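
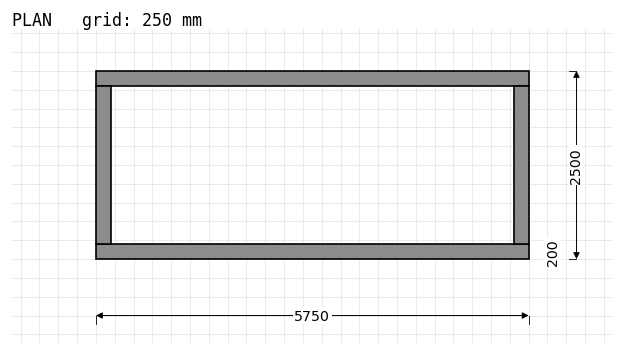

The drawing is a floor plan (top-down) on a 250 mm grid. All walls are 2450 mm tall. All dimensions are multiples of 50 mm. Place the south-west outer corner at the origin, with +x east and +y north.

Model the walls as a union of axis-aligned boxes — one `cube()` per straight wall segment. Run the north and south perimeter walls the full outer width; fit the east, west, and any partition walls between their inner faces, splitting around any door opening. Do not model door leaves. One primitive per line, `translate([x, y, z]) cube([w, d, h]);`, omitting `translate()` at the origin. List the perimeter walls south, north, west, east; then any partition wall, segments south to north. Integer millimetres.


cube([5750, 200, 2450]);
translate([0, 2300, 0]) cube([5750, 200, 2450]);
translate([0, 200, 0]) cube([200, 2100, 2450]);
translate([5550, 200, 0]) cube([200, 2100, 2450]);


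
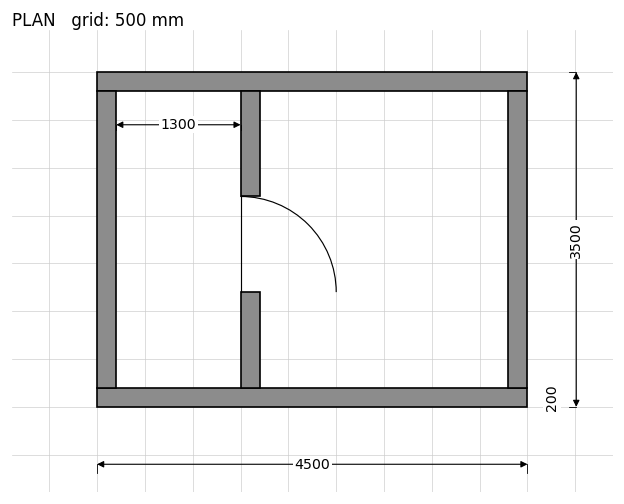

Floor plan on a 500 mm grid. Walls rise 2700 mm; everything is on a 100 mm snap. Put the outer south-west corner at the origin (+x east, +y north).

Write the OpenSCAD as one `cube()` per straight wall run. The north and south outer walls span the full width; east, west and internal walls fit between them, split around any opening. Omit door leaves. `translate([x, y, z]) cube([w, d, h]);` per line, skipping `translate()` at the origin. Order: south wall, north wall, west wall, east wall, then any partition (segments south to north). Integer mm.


cube([4500, 200, 2700]);
translate([0, 3300, 0]) cube([4500, 200, 2700]);
translate([0, 200, 0]) cube([200, 3100, 2700]);
translate([4300, 200, 0]) cube([200, 3100, 2700]);
translate([1500, 200, 0]) cube([200, 1000, 2700]);
translate([1500, 2200, 0]) cube([200, 1100, 2700]);


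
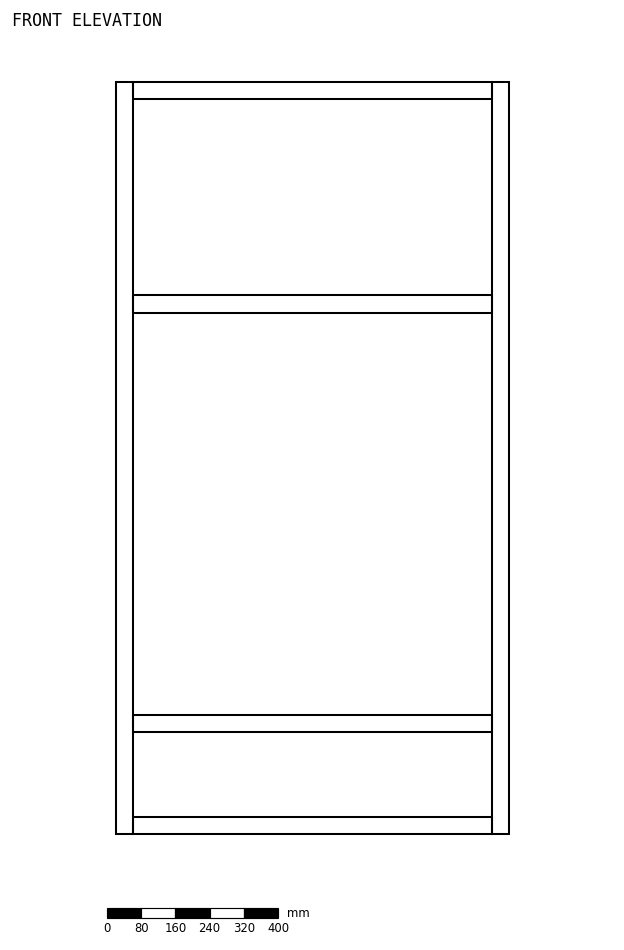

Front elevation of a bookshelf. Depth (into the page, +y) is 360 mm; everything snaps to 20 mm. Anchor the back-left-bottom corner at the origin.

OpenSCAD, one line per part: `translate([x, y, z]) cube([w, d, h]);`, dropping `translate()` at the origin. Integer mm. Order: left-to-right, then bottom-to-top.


cube([40, 360, 1760]);
translate([40, 0, 0]) cube([840, 360, 40]);
translate([40, 0, 240]) cube([840, 360, 40]);
translate([40, 0, 1220]) cube([840, 360, 40]);
translate([40, 0, 1720]) cube([840, 360, 40]);
translate([880, 0, 0]) cube([40, 360, 1760]);


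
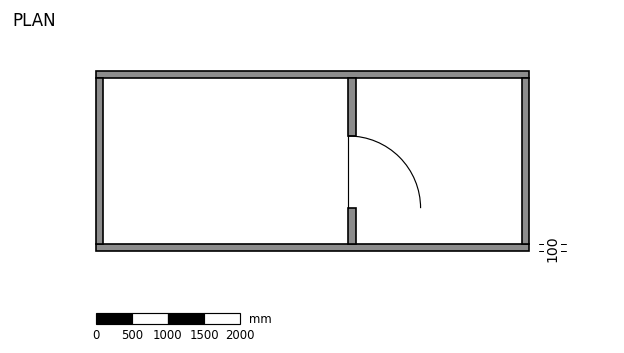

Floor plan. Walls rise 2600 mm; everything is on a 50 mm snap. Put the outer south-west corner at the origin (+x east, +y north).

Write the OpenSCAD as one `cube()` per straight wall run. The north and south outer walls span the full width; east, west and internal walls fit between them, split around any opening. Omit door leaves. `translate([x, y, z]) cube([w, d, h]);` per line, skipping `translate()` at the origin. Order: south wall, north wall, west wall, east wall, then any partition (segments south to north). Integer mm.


cube([6000, 100, 2600]);
translate([0, 2400, 0]) cube([6000, 100, 2600]);
translate([0, 100, 0]) cube([100, 2300, 2600]);
translate([5900, 100, 0]) cube([100, 2300, 2600]);
translate([3500, 100, 0]) cube([100, 500, 2600]);
translate([3500, 1600, 0]) cube([100, 800, 2600]);


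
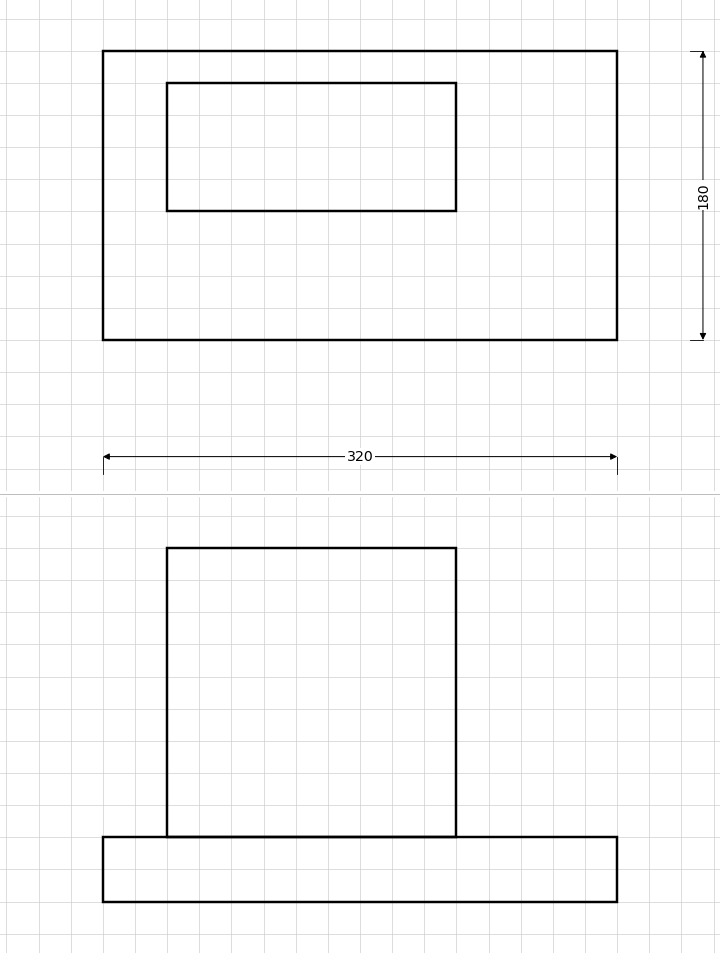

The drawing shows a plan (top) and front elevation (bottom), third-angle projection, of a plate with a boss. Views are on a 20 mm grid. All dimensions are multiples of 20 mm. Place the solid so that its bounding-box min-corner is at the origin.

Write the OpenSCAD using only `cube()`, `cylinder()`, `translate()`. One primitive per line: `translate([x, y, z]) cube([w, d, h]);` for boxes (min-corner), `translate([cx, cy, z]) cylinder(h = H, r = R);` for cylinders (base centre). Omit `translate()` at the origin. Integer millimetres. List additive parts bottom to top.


cube([320, 180, 40]);
translate([40, 80, 40]) cube([180, 80, 180]);


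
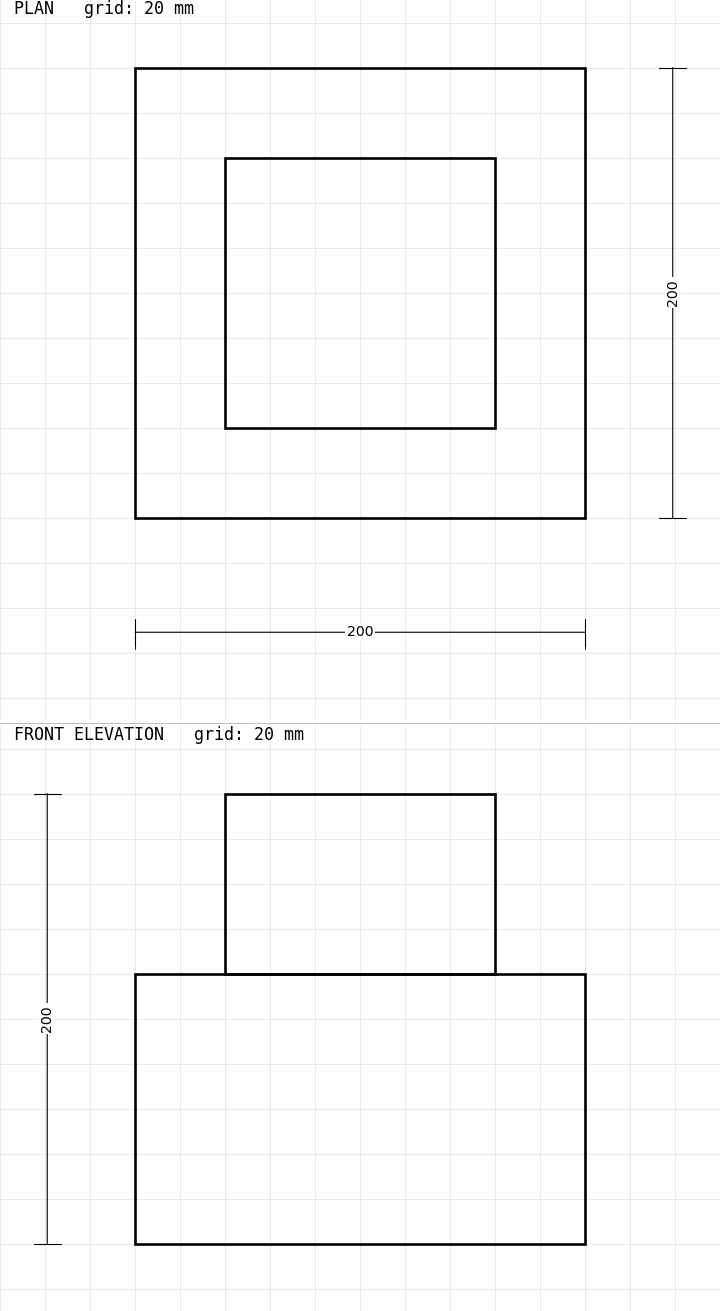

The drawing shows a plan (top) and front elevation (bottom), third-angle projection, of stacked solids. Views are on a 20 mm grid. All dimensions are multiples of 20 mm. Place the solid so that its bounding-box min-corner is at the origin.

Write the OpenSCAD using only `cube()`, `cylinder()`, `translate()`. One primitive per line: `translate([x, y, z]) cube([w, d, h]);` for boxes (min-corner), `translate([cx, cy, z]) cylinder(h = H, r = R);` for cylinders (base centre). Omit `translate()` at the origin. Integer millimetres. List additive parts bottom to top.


cube([200, 200, 120]);
translate([40, 40, 120]) cube([120, 120, 80]);


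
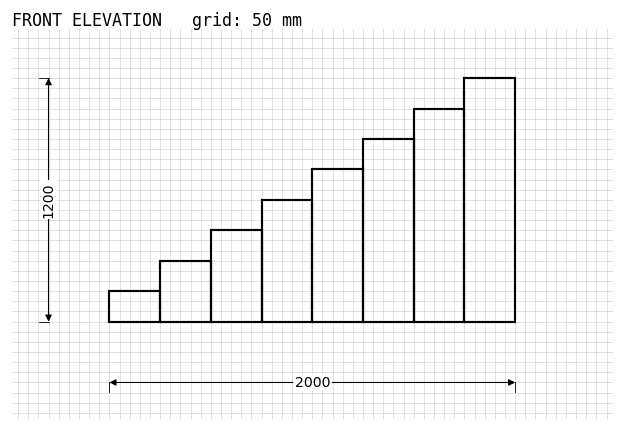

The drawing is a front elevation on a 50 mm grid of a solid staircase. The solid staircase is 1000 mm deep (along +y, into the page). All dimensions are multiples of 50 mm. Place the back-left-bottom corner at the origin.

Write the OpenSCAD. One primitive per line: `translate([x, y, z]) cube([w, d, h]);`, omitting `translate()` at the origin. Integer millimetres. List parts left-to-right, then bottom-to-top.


cube([250, 1000, 150]);
translate([250, 0, 0]) cube([250, 1000, 300]);
translate([500, 0, 0]) cube([250, 1000, 450]);
translate([750, 0, 0]) cube([250, 1000, 600]);
translate([1000, 0, 0]) cube([250, 1000, 750]);
translate([1250, 0, 0]) cube([250, 1000, 900]);
translate([1500, 0, 0]) cube([250, 1000, 1050]);
translate([1750, 0, 0]) cube([250, 1000, 1200]);


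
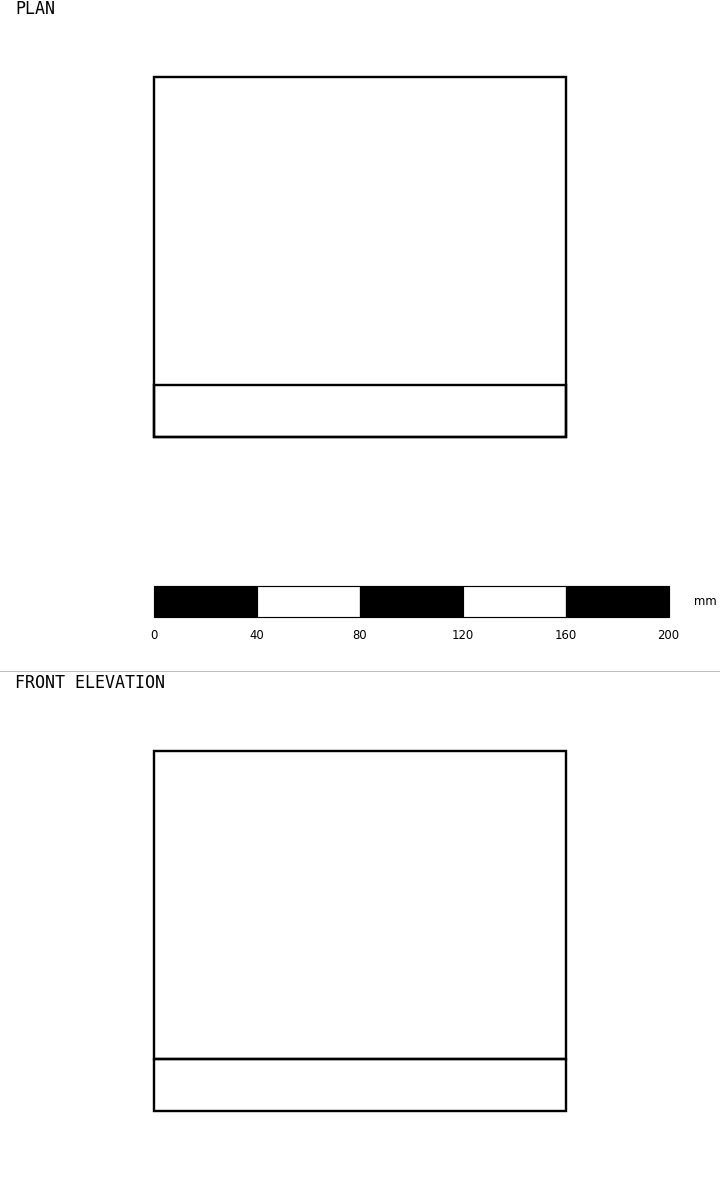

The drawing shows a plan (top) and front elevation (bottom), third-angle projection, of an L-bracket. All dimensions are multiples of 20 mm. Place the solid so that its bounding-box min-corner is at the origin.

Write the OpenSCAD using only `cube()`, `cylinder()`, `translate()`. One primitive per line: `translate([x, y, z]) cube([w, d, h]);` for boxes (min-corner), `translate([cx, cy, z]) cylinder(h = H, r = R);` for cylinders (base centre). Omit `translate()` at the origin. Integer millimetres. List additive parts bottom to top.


cube([160, 140, 20]);
translate([0, 0, 20]) cube([160, 20, 120]);


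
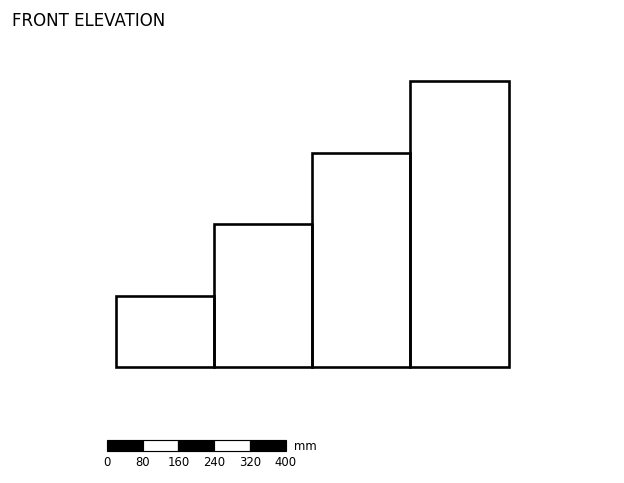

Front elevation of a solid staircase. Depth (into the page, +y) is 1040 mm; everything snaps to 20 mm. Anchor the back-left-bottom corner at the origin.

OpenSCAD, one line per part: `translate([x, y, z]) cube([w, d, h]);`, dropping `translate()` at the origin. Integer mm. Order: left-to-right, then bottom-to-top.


cube([220, 1040, 160]);
translate([220, 0, 0]) cube([220, 1040, 320]);
translate([440, 0, 0]) cube([220, 1040, 480]);
translate([660, 0, 0]) cube([220, 1040, 640]);


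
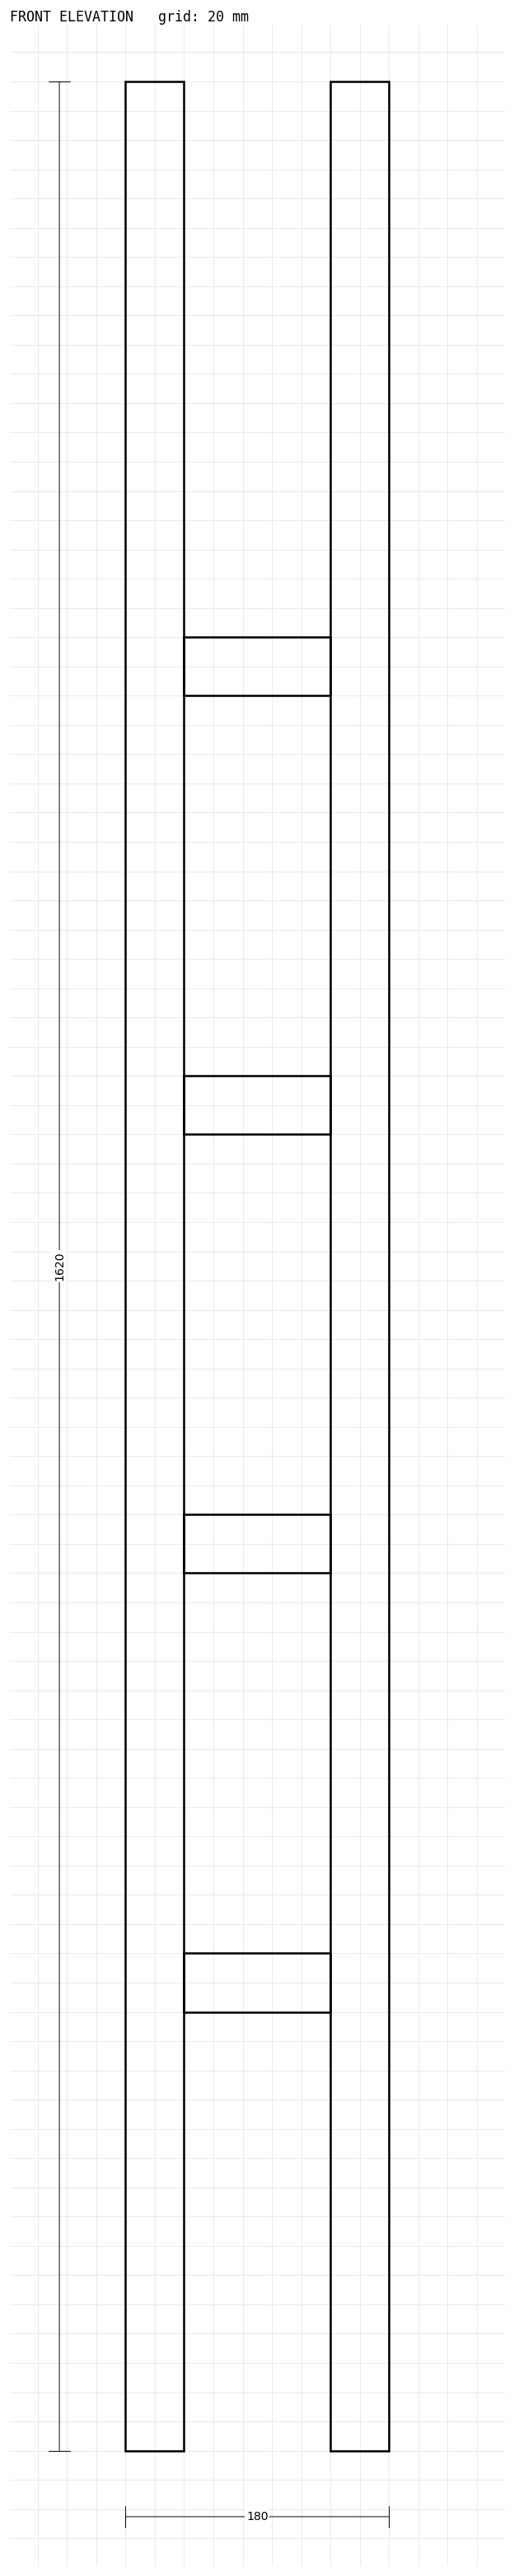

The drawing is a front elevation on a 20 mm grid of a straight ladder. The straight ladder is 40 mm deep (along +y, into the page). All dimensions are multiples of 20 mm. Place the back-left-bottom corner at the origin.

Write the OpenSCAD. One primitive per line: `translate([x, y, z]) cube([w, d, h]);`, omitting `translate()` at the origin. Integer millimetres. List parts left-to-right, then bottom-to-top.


cube([40, 40, 1620]);
translate([40, 0, 300]) cube([100, 40, 40]);
translate([40, 0, 600]) cube([100, 40, 40]);
translate([40, 0, 900]) cube([100, 40, 40]);
translate([40, 0, 1200]) cube([100, 40, 40]);
translate([140, 0, 0]) cube([40, 40, 1620]);


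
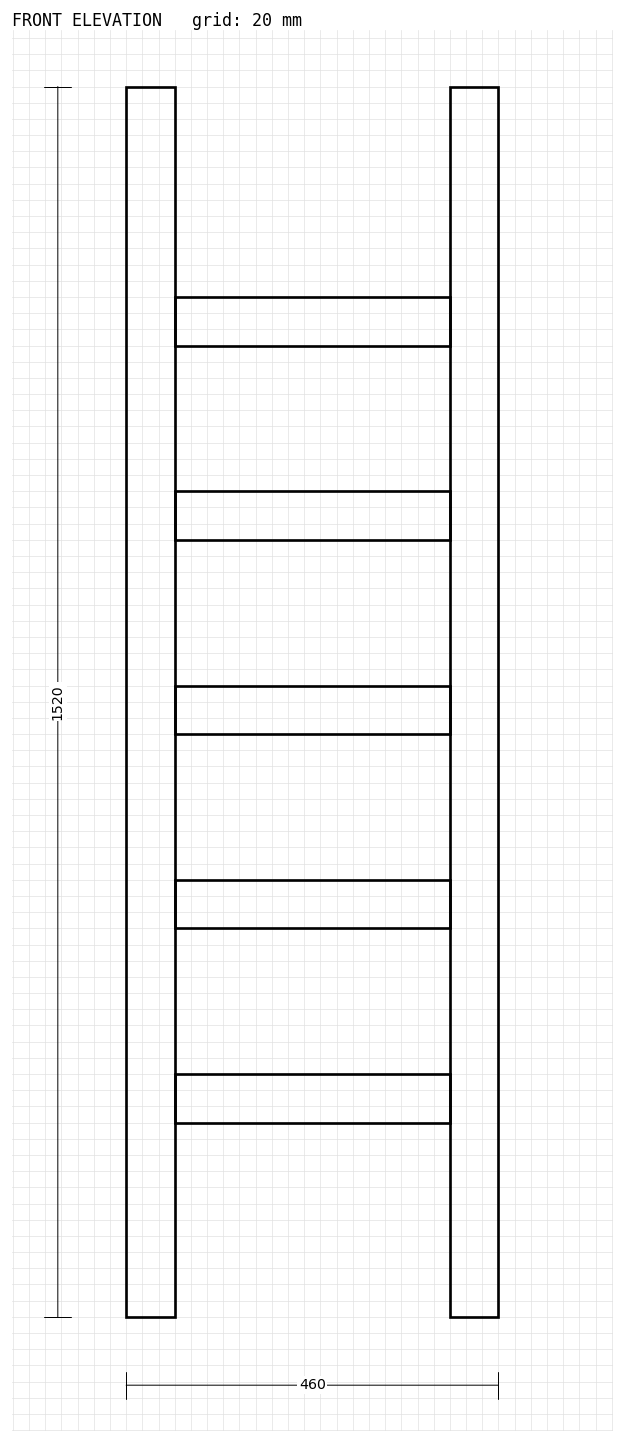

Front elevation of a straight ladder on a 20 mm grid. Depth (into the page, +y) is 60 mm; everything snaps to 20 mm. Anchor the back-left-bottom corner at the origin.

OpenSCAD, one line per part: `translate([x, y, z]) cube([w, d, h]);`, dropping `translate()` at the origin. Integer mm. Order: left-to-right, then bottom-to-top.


cube([60, 60, 1520]);
translate([60, 0, 240]) cube([340, 60, 60]);
translate([60, 0, 480]) cube([340, 60, 60]);
translate([60, 0, 720]) cube([340, 60, 60]);
translate([60, 0, 960]) cube([340, 60, 60]);
translate([60, 0, 1200]) cube([340, 60, 60]);
translate([400, 0, 0]) cube([60, 60, 1520]);


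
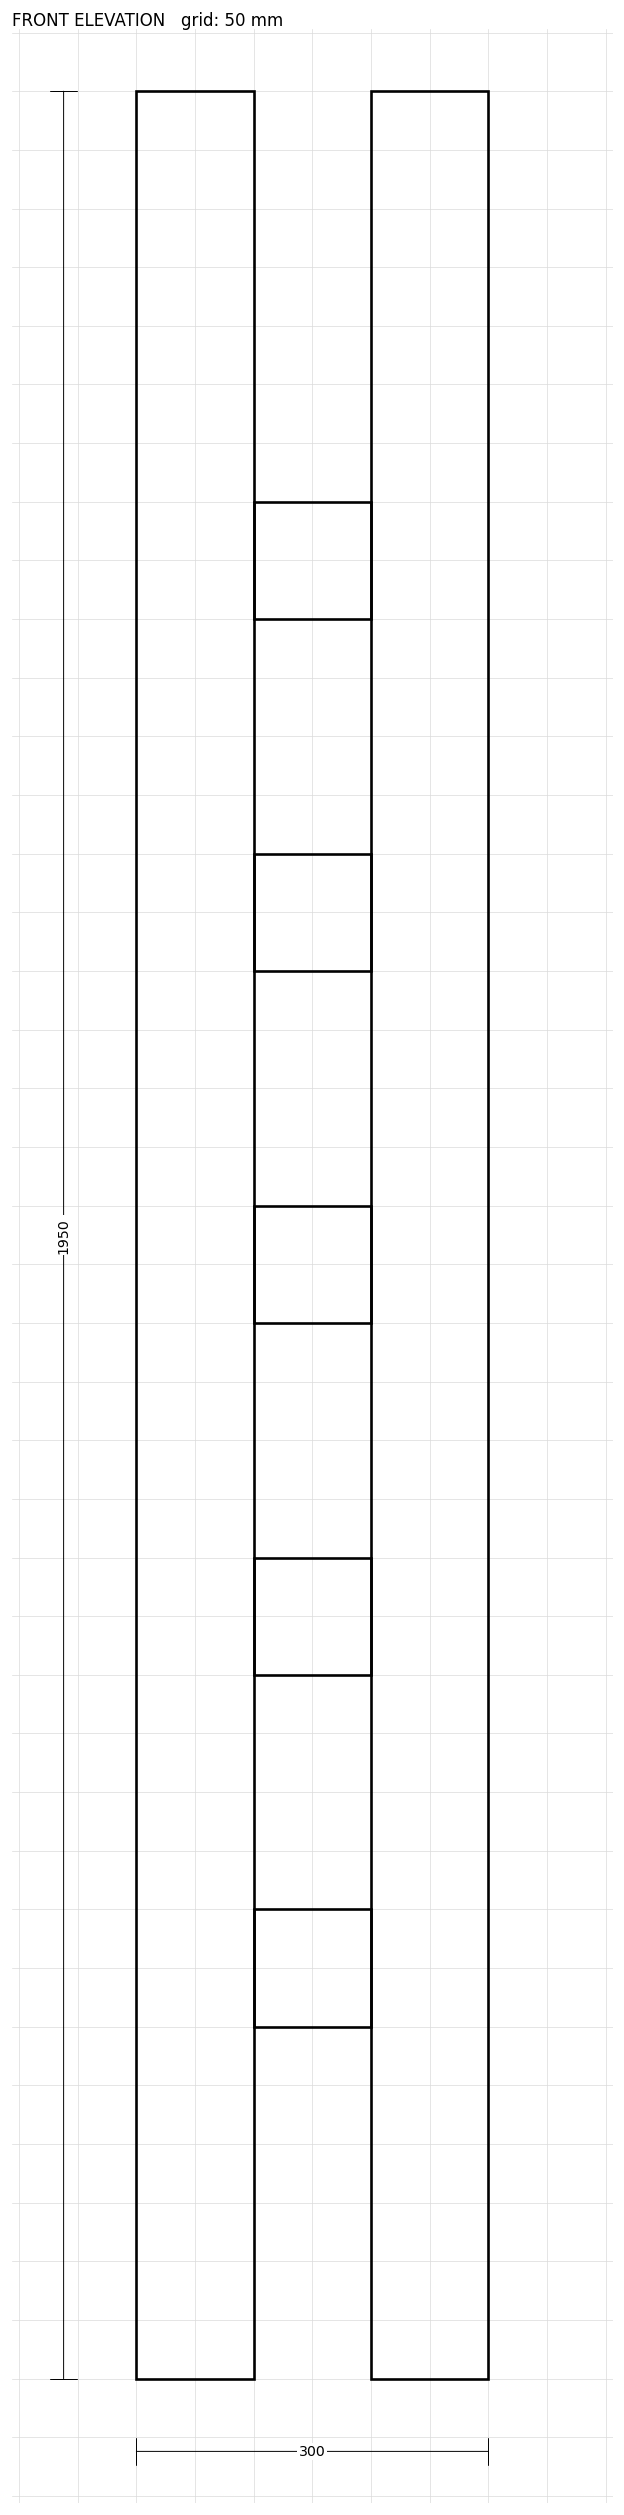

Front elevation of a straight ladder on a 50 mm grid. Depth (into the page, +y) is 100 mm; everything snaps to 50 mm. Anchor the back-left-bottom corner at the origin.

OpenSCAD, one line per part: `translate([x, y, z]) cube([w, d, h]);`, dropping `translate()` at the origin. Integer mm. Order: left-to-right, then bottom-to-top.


cube([100, 100, 1950]);
translate([100, 0, 300]) cube([100, 100, 100]);
translate([100, 0, 600]) cube([100, 100, 100]);
translate([100, 0, 900]) cube([100, 100, 100]);
translate([100, 0, 1200]) cube([100, 100, 100]);
translate([100, 0, 1500]) cube([100, 100, 100]);
translate([200, 0, 0]) cube([100, 100, 1950]);


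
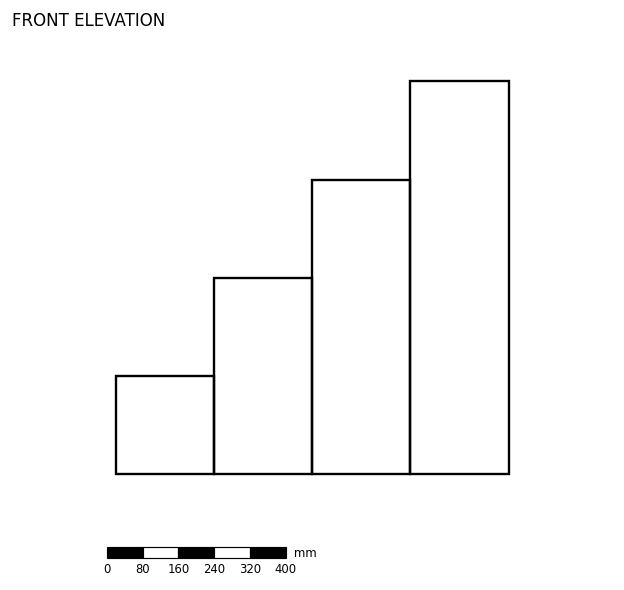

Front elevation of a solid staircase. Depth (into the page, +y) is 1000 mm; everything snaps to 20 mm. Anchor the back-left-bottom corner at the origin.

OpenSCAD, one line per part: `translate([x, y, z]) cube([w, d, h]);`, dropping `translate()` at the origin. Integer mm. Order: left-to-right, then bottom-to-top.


cube([220, 1000, 220]);
translate([220, 0, 0]) cube([220, 1000, 440]);
translate([440, 0, 0]) cube([220, 1000, 660]);
translate([660, 0, 0]) cube([220, 1000, 880]);


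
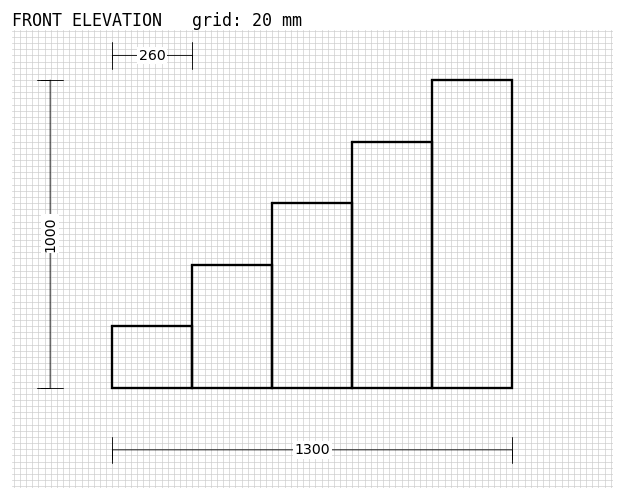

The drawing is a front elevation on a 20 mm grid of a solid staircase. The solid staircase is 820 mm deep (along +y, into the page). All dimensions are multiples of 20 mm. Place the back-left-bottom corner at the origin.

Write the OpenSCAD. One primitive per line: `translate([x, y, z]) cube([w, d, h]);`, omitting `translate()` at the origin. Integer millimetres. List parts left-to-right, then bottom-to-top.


cube([260, 820, 200]);
translate([260, 0, 0]) cube([260, 820, 400]);
translate([520, 0, 0]) cube([260, 820, 600]);
translate([780, 0, 0]) cube([260, 820, 800]);
translate([1040, 0, 0]) cube([260, 820, 1000]);


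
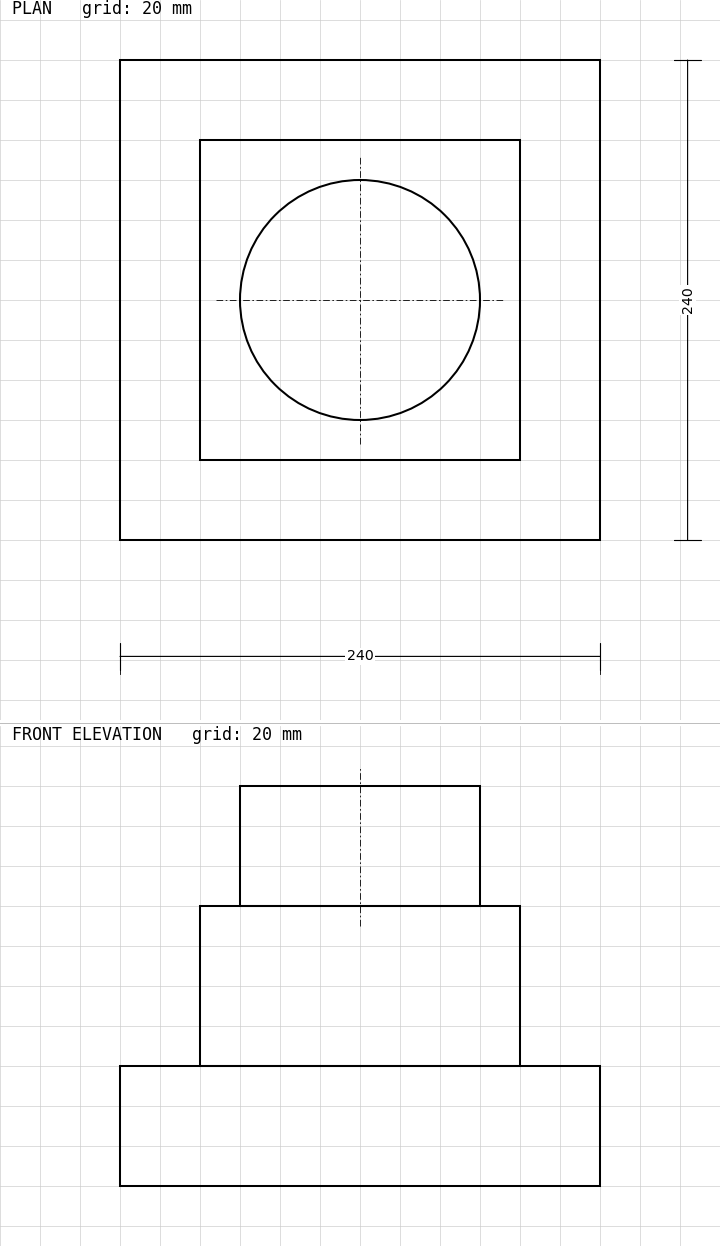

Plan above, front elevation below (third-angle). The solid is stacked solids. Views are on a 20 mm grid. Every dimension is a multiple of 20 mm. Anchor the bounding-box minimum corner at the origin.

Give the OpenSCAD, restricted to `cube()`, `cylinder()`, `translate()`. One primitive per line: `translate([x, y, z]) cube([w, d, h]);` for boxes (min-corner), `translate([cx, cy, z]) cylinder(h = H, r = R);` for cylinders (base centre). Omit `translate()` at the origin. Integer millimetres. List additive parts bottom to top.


cube([240, 240, 60]);
translate([40, 40, 60]) cube([160, 160, 80]);
translate([120, 120, 140]) cylinder(h = 60, r = 60);


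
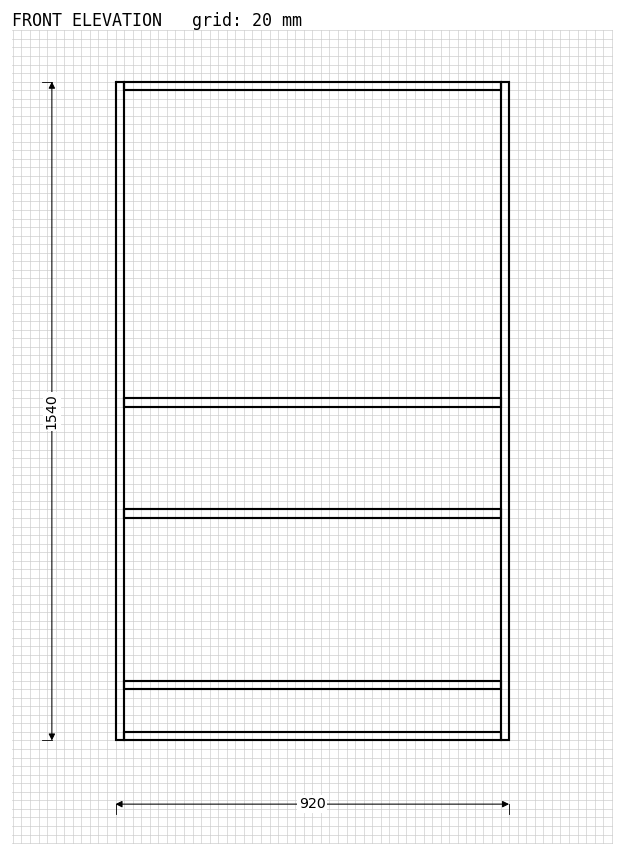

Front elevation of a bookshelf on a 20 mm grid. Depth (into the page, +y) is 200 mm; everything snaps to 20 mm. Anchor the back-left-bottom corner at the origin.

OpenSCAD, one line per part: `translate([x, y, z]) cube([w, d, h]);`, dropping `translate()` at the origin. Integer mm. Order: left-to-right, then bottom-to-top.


cube([20, 200, 1540]);
translate([20, 0, 0]) cube([880, 200, 20]);
translate([20, 0, 120]) cube([880, 200, 20]);
translate([20, 0, 520]) cube([880, 200, 20]);
translate([20, 0, 780]) cube([880, 200, 20]);
translate([20, 0, 1520]) cube([880, 200, 20]);
translate([900, 0, 0]) cube([20, 200, 1540]);


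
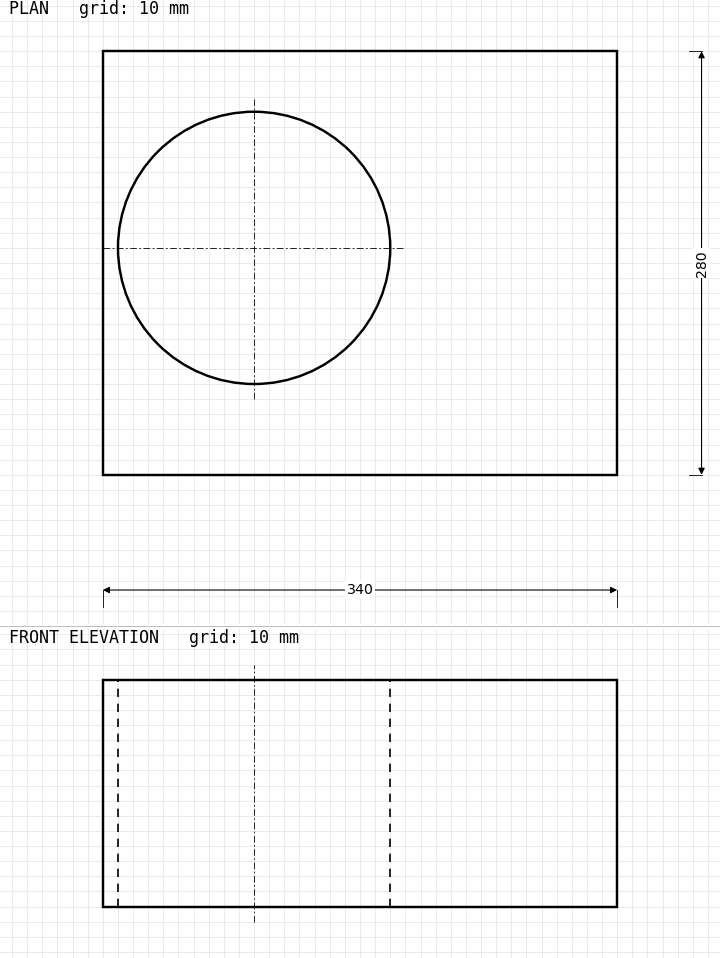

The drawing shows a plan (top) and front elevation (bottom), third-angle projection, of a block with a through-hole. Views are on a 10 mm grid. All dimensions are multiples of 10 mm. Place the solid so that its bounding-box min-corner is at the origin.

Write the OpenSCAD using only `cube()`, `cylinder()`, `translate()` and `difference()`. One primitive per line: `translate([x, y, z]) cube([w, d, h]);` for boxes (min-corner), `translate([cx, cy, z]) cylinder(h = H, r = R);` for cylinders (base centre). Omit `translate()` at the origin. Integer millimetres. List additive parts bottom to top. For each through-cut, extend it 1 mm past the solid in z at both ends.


difference() {
  cube([340, 280, 150]);
  translate([100, 150, -1]) cylinder(h = 152, r = 90);
}


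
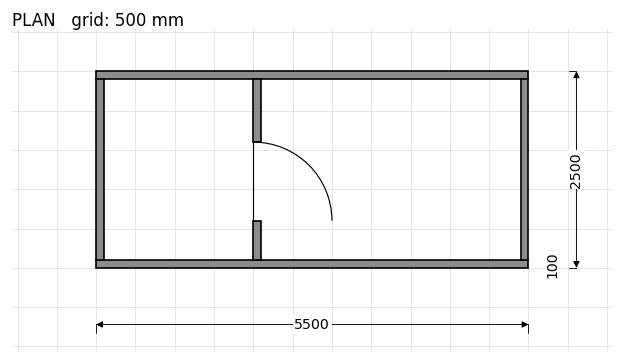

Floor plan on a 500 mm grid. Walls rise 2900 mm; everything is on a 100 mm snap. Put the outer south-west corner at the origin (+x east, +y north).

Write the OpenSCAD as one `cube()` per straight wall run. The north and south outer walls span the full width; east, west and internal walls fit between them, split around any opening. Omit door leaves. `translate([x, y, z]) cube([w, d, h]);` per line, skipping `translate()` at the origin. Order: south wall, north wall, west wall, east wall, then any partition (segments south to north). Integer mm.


cube([5500, 100, 2900]);
translate([0, 2400, 0]) cube([5500, 100, 2900]);
translate([0, 100, 0]) cube([100, 2300, 2900]);
translate([5400, 100, 0]) cube([100, 2300, 2900]);
translate([2000, 100, 0]) cube([100, 500, 2900]);
translate([2000, 1600, 0]) cube([100, 800, 2900]);


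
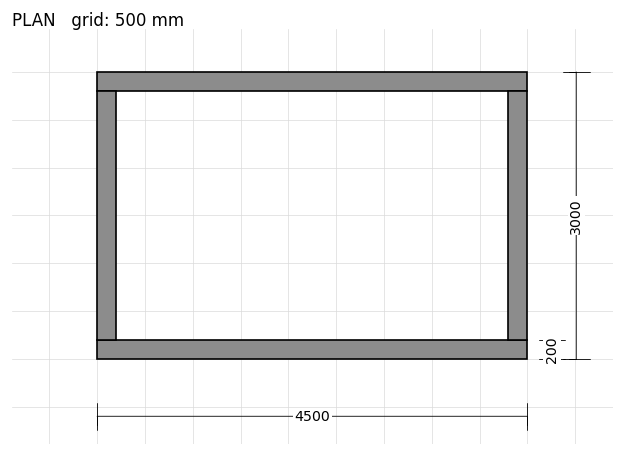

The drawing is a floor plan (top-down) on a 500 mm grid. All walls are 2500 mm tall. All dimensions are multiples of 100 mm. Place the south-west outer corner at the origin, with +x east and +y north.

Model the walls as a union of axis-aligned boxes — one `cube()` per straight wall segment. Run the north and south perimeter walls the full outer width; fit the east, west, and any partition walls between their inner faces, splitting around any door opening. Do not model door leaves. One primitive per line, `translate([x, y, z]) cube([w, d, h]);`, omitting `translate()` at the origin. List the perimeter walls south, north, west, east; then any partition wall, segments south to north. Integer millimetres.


cube([4500, 200, 2500]);
translate([0, 2800, 0]) cube([4500, 200, 2500]);
translate([0, 200, 0]) cube([200, 2600, 2500]);
translate([4300, 200, 0]) cube([200, 2600, 2500]);


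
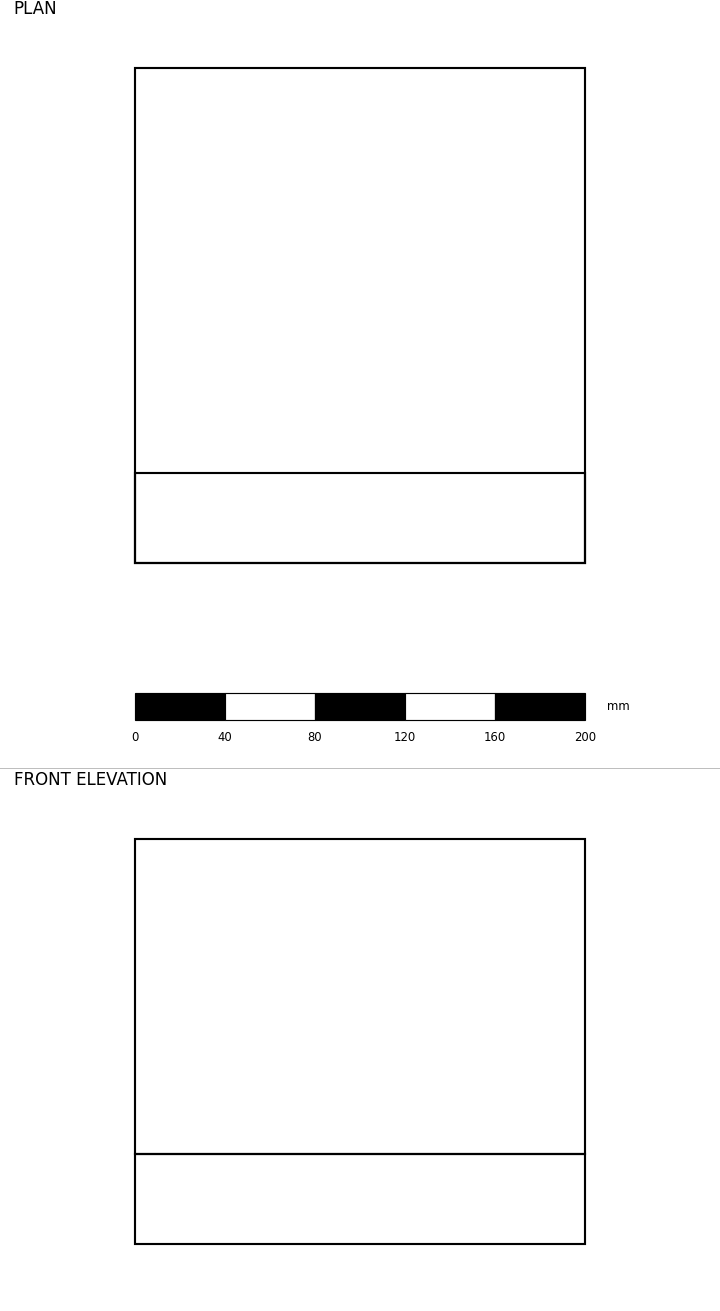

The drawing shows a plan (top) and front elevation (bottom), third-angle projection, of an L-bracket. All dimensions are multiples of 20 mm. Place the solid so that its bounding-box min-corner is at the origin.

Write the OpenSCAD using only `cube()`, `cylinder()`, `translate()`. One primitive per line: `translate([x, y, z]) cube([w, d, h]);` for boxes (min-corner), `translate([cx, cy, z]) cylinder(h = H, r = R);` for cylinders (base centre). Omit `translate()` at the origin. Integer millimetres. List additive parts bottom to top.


cube([200, 220, 40]);
translate([0, 0, 40]) cube([200, 40, 140]);


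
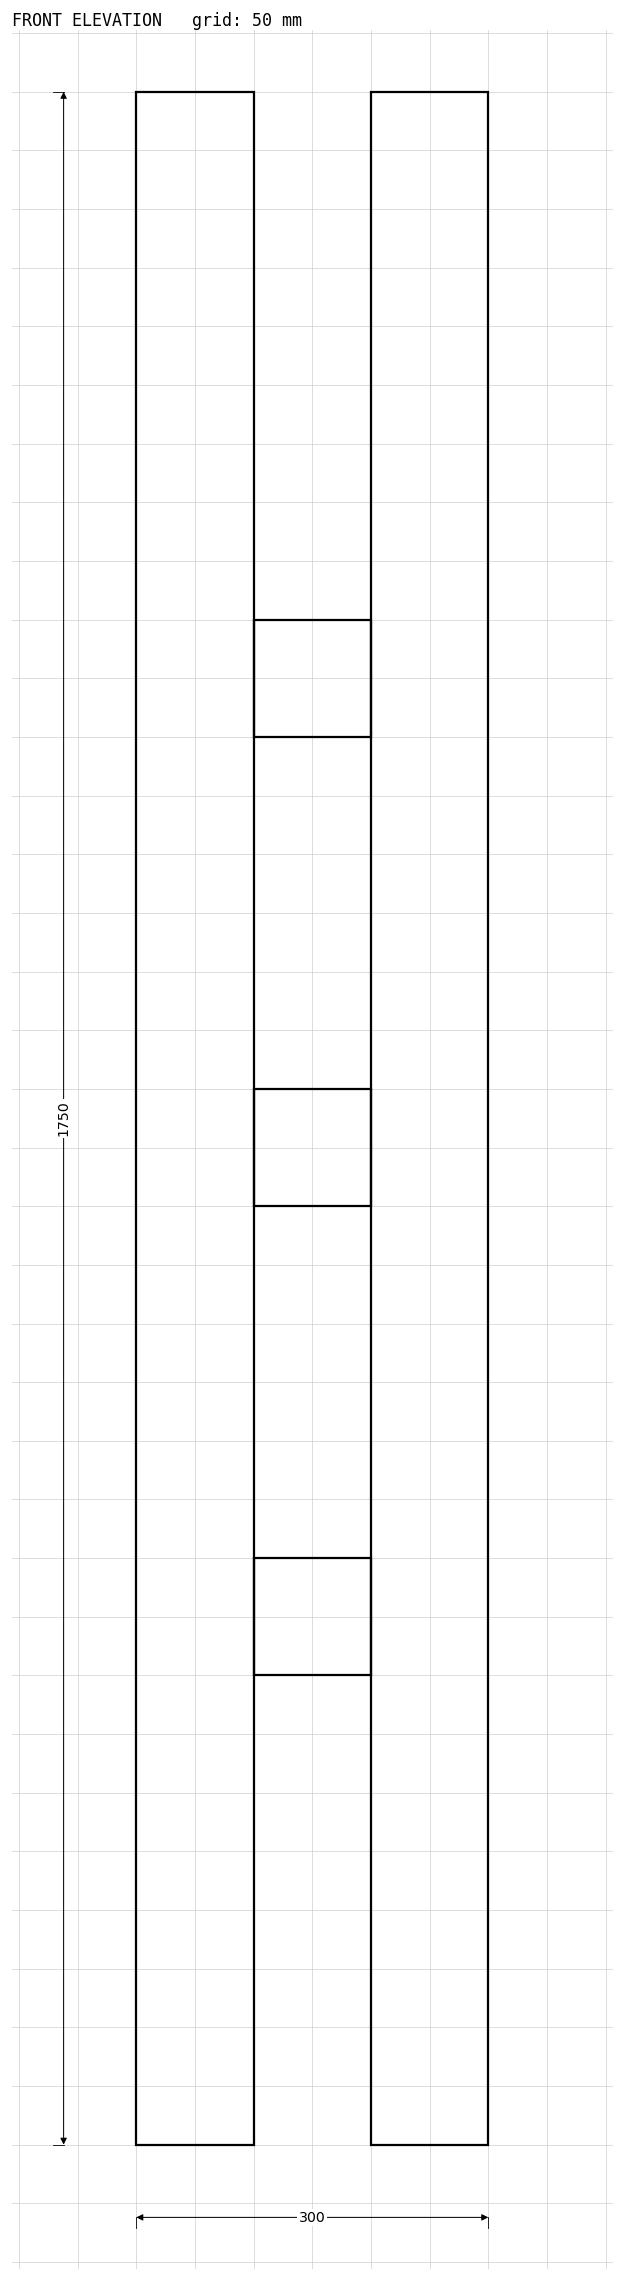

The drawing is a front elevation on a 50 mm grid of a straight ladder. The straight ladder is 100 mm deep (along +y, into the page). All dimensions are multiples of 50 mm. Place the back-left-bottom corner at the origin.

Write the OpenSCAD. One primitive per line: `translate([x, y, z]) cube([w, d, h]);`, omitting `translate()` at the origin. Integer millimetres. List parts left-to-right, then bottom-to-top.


cube([100, 100, 1750]);
translate([100, 0, 400]) cube([100, 100, 100]);
translate([100, 0, 800]) cube([100, 100, 100]);
translate([100, 0, 1200]) cube([100, 100, 100]);
translate([200, 0, 0]) cube([100, 100, 1750]);


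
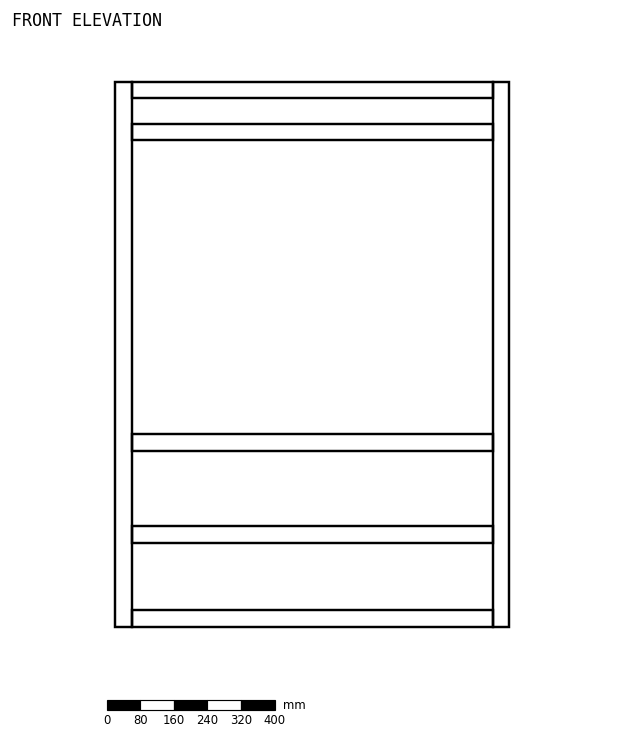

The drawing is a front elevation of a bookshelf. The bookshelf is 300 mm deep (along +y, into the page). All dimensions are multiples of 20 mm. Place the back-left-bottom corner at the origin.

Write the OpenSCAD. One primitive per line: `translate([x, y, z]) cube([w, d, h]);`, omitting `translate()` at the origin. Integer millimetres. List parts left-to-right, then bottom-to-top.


cube([40, 300, 1300]);
translate([40, 0, 0]) cube([860, 300, 40]);
translate([40, 0, 200]) cube([860, 300, 40]);
translate([40, 0, 420]) cube([860, 300, 40]);
translate([40, 0, 1160]) cube([860, 300, 40]);
translate([40, 0, 1260]) cube([860, 300, 40]);
translate([900, 0, 0]) cube([40, 300, 1300]);


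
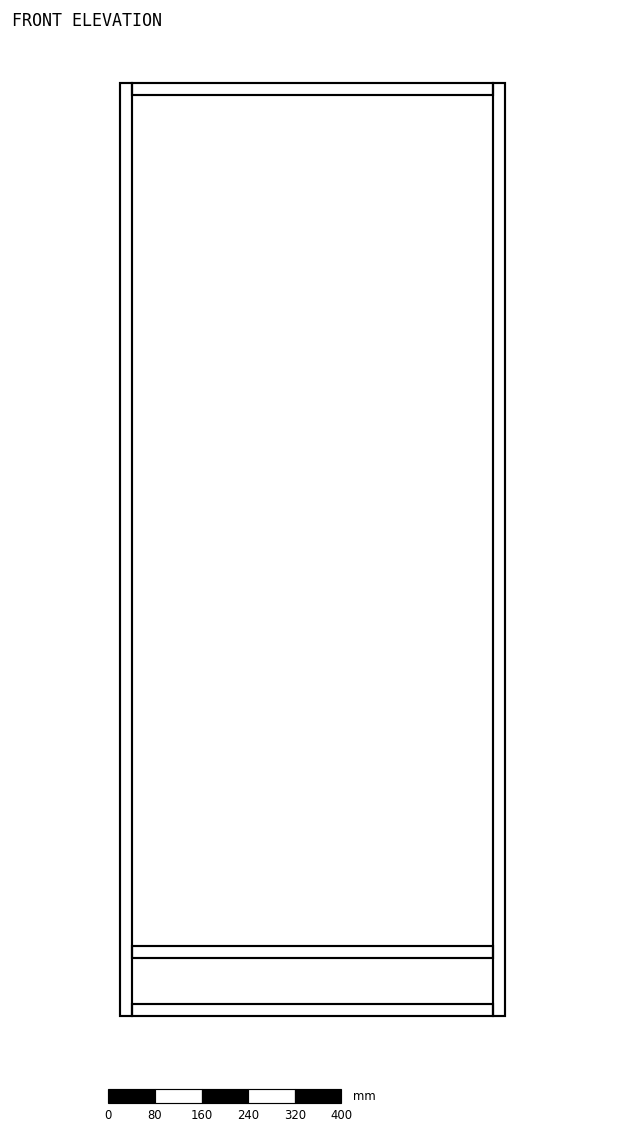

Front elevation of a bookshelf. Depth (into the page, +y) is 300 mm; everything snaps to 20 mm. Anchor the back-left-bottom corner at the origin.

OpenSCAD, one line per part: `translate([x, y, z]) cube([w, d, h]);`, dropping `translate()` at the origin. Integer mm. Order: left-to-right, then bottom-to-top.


cube([20, 300, 1600]);
translate([20, 0, 0]) cube([620, 300, 20]);
translate([20, 0, 100]) cube([620, 300, 20]);
translate([20, 0, 1580]) cube([620, 300, 20]);
translate([640, 0, 0]) cube([20, 300, 1600]);


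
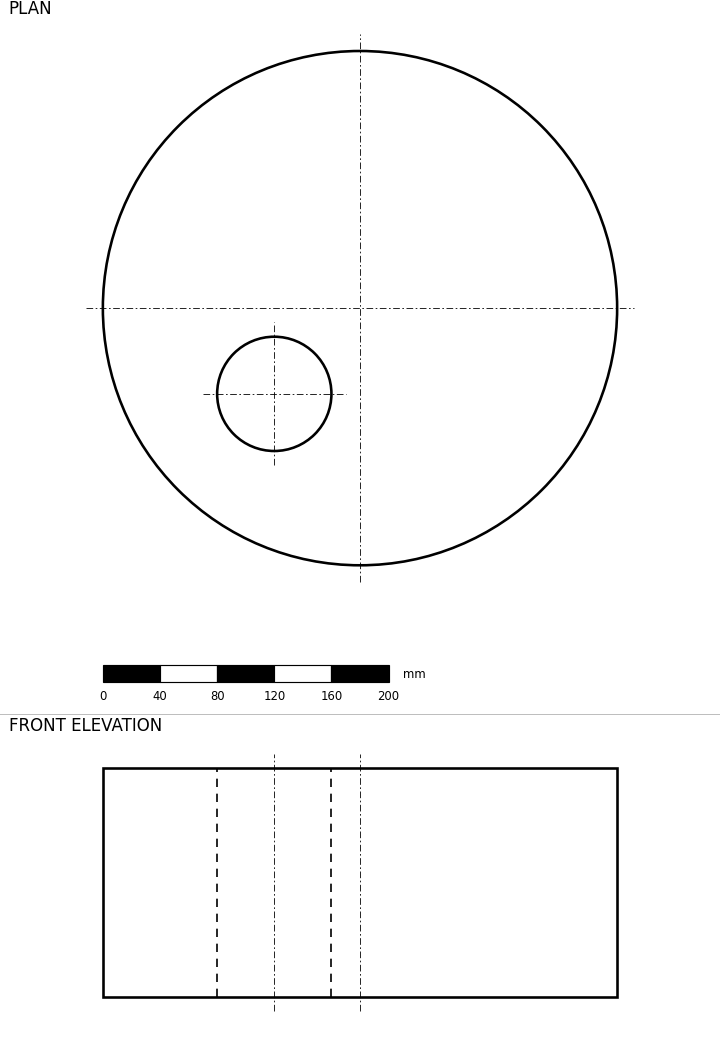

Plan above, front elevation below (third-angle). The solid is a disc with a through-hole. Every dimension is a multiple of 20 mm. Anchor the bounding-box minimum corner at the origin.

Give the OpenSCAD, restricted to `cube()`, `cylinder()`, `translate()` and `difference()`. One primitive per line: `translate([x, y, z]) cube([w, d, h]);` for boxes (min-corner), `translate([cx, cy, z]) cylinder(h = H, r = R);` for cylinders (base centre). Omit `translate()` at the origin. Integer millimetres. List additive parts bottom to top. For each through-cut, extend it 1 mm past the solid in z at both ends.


difference() {
  translate([180, 180, 0]) cylinder(h = 160, r = 180);
  translate([120, 120, -1]) cylinder(h = 162, r = 40);
}


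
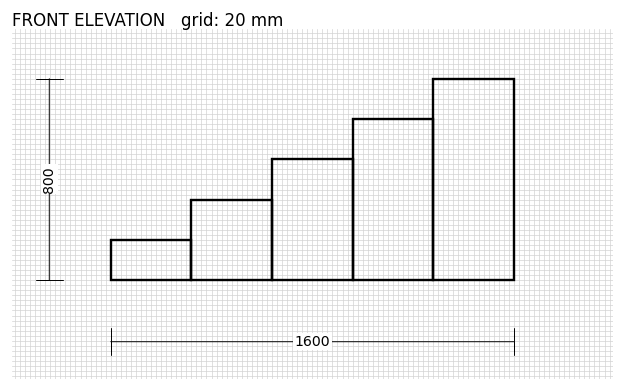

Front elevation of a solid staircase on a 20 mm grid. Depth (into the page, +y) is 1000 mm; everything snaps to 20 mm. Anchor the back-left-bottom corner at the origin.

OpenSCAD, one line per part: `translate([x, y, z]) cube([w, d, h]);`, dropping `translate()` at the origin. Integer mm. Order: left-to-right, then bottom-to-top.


cube([320, 1000, 160]);
translate([320, 0, 0]) cube([320, 1000, 320]);
translate([640, 0, 0]) cube([320, 1000, 480]);
translate([960, 0, 0]) cube([320, 1000, 640]);
translate([1280, 0, 0]) cube([320, 1000, 800]);


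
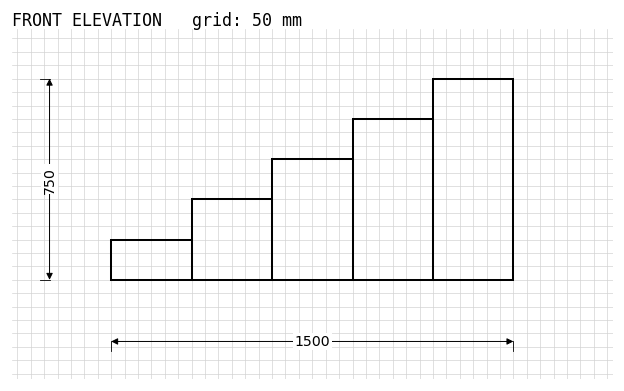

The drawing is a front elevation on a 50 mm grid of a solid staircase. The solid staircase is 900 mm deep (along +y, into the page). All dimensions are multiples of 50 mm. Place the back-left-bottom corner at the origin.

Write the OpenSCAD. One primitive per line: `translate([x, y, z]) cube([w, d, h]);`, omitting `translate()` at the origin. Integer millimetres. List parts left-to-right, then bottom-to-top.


cube([300, 900, 150]);
translate([300, 0, 0]) cube([300, 900, 300]);
translate([600, 0, 0]) cube([300, 900, 450]);
translate([900, 0, 0]) cube([300, 900, 600]);
translate([1200, 0, 0]) cube([300, 900, 750]);


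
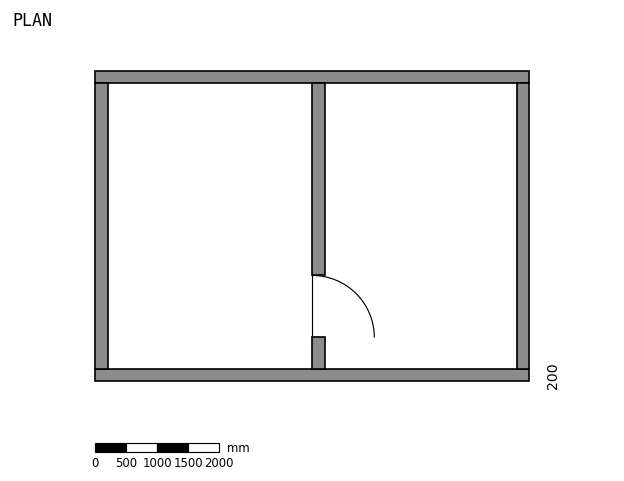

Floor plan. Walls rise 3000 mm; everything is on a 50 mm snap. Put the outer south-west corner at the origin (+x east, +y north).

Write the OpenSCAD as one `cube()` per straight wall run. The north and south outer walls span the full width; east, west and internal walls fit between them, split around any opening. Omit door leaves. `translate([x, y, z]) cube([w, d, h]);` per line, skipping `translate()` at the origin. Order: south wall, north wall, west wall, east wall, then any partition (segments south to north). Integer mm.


cube([7000, 200, 3000]);
translate([0, 4800, 0]) cube([7000, 200, 3000]);
translate([0, 200, 0]) cube([200, 4600, 3000]);
translate([6800, 200, 0]) cube([200, 4600, 3000]);
translate([3500, 200, 0]) cube([200, 500, 3000]);
translate([3500, 1700, 0]) cube([200, 3100, 3000]);


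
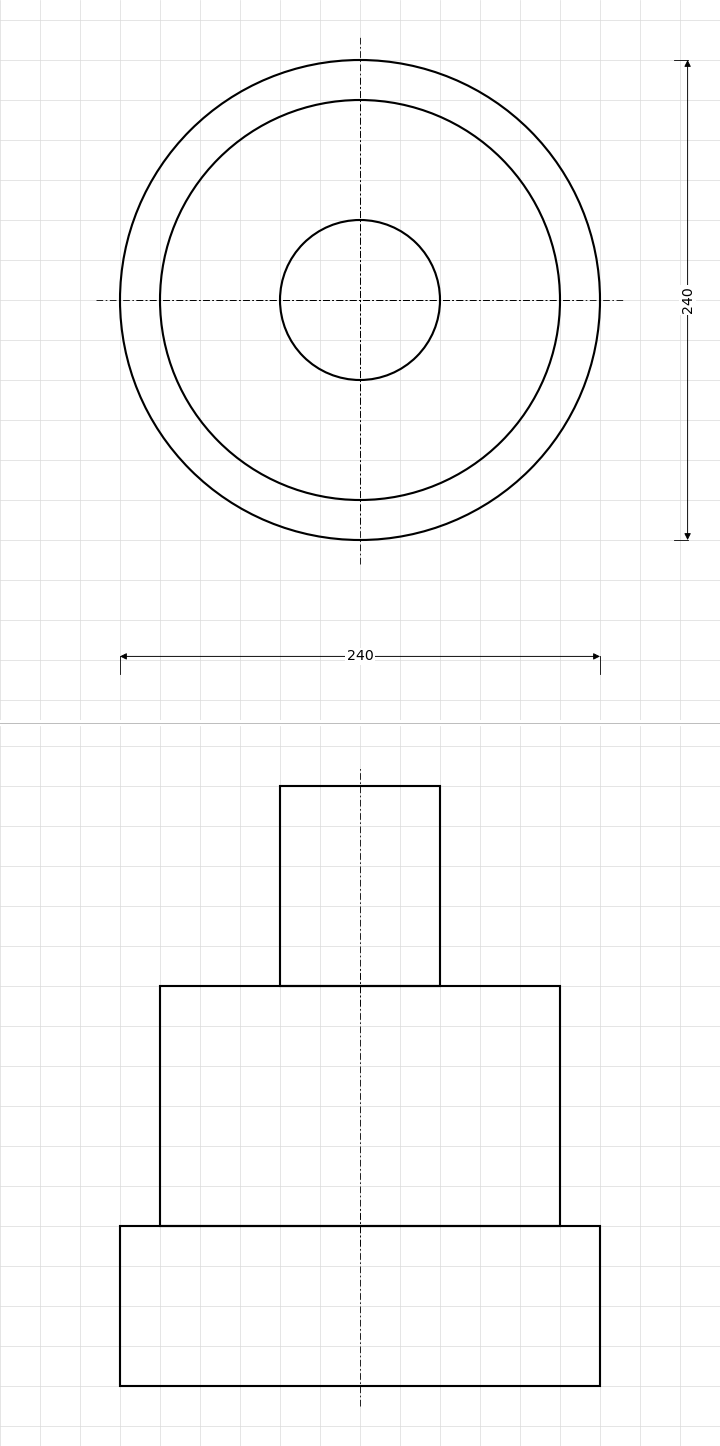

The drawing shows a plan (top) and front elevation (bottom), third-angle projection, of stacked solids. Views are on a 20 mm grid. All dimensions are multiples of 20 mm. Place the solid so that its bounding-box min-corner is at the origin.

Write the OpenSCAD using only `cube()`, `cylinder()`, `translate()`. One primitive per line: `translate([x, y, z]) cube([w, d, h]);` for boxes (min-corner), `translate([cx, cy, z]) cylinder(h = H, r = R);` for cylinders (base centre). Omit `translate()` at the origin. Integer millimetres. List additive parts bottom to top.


translate([120, 120, 0]) cylinder(h = 80, r = 120);
translate([120, 120, 80]) cylinder(h = 120, r = 100);
translate([120, 120, 200]) cylinder(h = 100, r = 40);


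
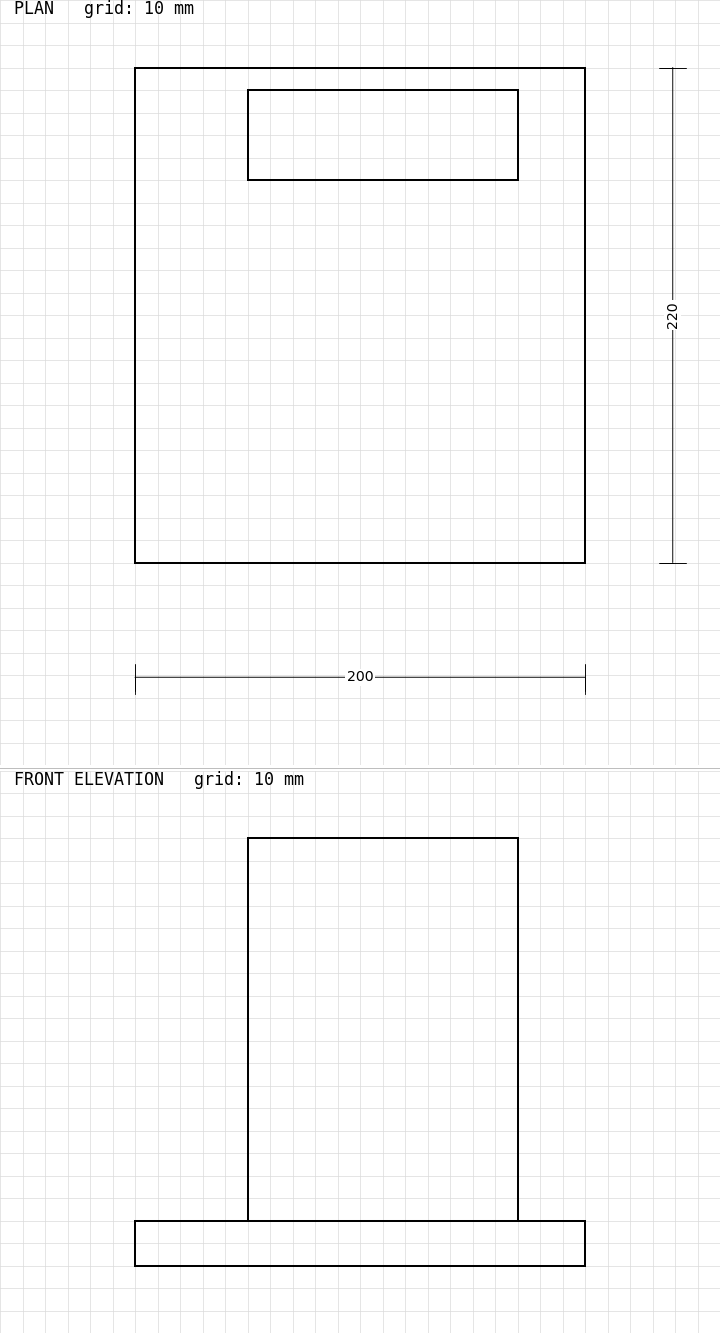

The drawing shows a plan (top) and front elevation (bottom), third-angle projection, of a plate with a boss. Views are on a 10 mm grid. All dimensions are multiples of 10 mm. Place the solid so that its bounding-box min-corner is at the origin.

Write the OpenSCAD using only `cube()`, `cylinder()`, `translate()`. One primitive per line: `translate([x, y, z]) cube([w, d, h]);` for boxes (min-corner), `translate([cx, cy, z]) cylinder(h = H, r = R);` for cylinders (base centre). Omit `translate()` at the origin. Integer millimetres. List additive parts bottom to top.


cube([200, 220, 20]);
translate([50, 170, 20]) cube([120, 40, 170]);


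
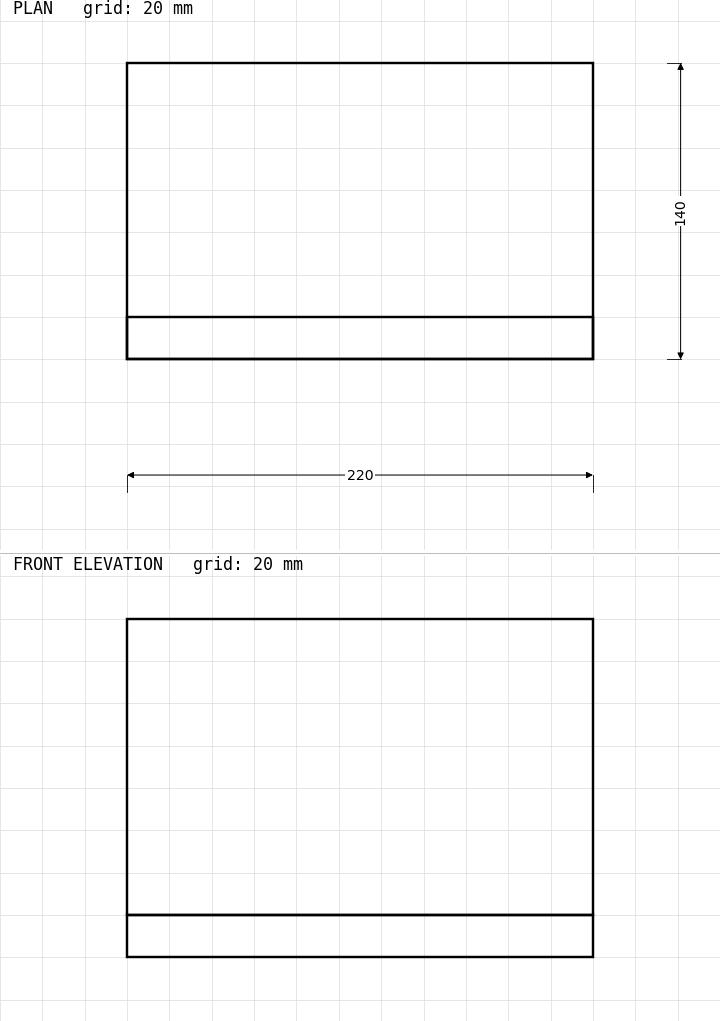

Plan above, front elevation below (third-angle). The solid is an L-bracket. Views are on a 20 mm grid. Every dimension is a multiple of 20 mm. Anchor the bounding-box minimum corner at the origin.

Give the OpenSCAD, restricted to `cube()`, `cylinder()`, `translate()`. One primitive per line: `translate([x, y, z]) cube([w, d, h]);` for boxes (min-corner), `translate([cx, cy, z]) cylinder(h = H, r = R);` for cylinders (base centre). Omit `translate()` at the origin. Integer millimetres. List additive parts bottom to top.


cube([220, 140, 20]);
translate([0, 0, 20]) cube([220, 20, 140]);


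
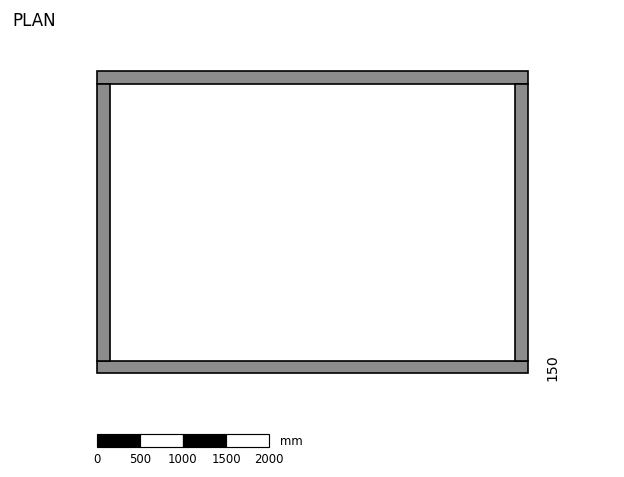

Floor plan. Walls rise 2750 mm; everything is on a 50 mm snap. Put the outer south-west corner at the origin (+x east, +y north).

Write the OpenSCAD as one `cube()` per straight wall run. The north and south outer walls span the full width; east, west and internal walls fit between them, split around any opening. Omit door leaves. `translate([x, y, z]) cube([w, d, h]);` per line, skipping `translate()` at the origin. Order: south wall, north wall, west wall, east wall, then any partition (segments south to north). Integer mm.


cube([5000, 150, 2750]);
translate([0, 3350, 0]) cube([5000, 150, 2750]);
translate([0, 150, 0]) cube([150, 3200, 2750]);
translate([4850, 150, 0]) cube([150, 3200, 2750]);


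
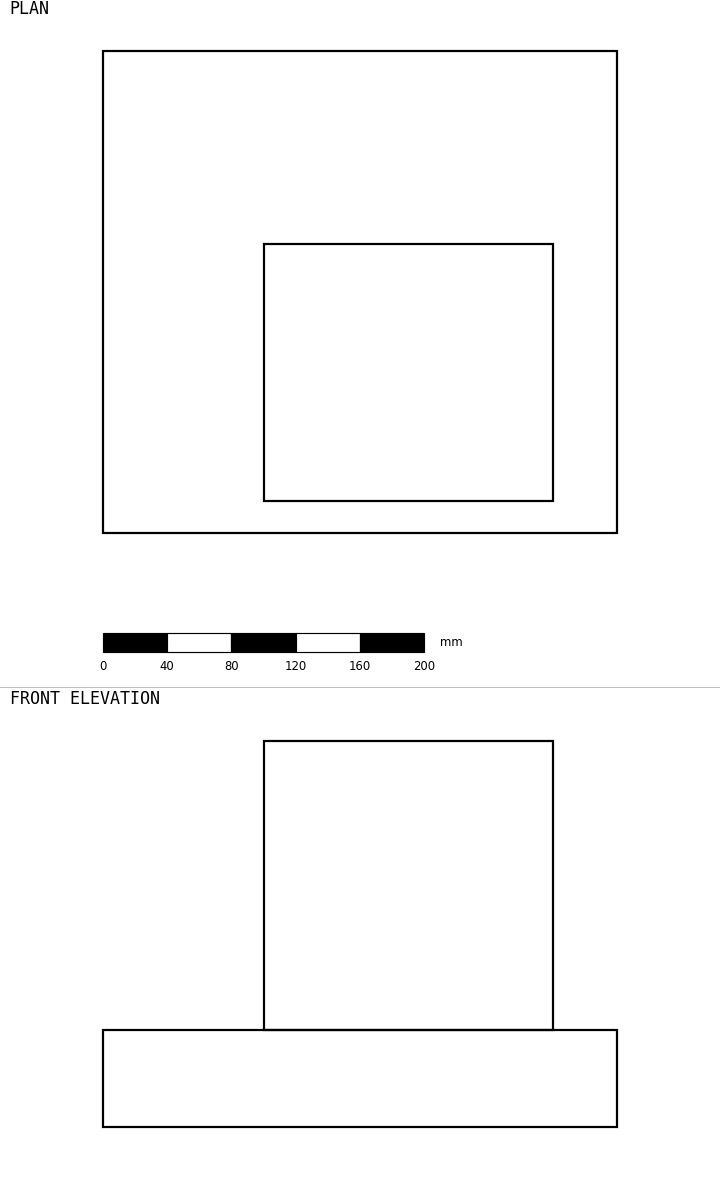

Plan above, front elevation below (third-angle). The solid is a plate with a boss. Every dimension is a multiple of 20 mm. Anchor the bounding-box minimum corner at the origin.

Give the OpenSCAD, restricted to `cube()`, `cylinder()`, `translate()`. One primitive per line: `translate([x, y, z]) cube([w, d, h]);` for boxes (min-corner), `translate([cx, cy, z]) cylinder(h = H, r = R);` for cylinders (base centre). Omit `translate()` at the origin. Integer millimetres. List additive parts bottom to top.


cube([320, 300, 60]);
translate([100, 20, 60]) cube([180, 160, 180]);


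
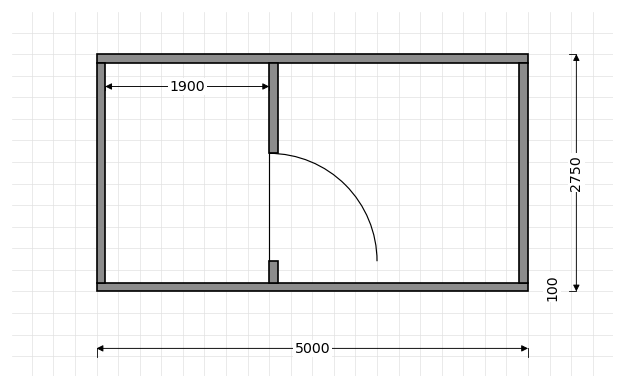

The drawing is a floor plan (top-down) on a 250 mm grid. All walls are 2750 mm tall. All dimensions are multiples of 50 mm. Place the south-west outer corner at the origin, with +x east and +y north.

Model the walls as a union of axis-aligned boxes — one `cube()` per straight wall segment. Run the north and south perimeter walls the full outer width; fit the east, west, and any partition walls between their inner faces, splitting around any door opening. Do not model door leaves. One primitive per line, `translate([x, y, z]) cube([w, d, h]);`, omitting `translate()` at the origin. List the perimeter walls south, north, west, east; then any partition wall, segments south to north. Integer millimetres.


cube([5000, 100, 2750]);
translate([0, 2650, 0]) cube([5000, 100, 2750]);
translate([0, 100, 0]) cube([100, 2550, 2750]);
translate([4900, 100, 0]) cube([100, 2550, 2750]);
translate([2000, 100, 0]) cube([100, 250, 2750]);
translate([2000, 1600, 0]) cube([100, 1050, 2750]);


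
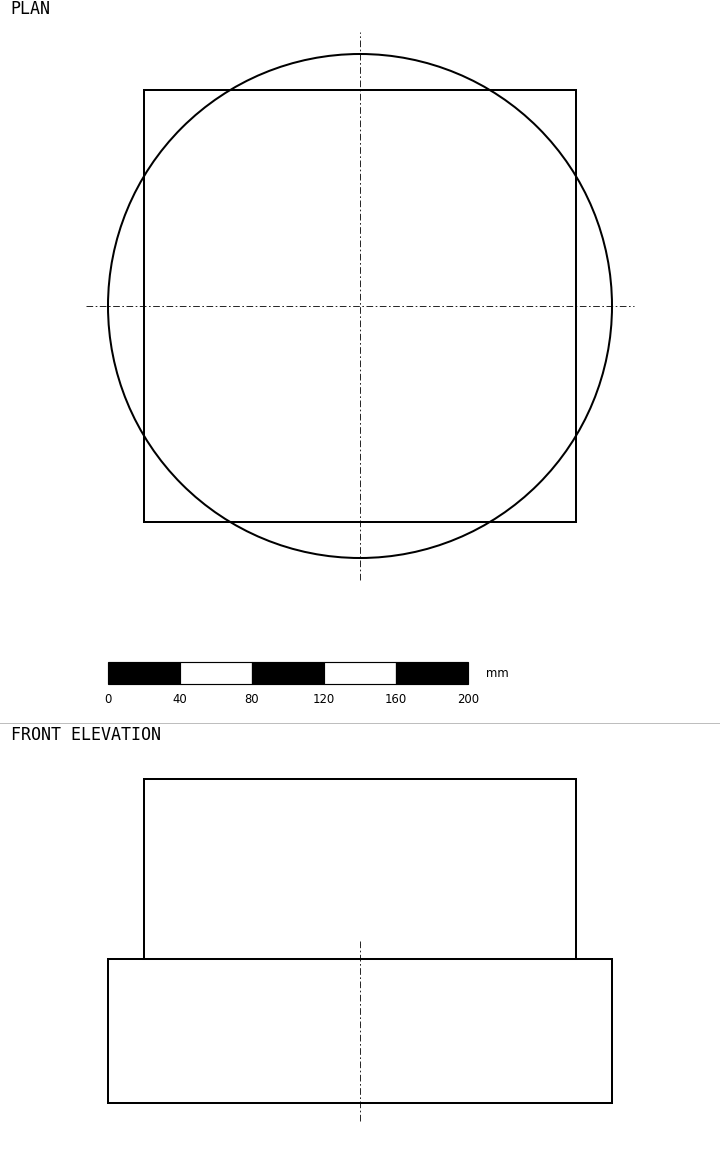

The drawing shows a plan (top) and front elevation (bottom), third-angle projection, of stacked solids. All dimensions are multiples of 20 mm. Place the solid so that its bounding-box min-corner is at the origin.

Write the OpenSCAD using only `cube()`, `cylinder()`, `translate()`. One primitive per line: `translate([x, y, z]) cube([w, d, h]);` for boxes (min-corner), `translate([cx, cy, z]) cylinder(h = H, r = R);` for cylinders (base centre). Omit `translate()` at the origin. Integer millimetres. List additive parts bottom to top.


translate([140, 140, 0]) cylinder(h = 80, r = 140);
translate([20, 20, 80]) cube([240, 240, 100]);


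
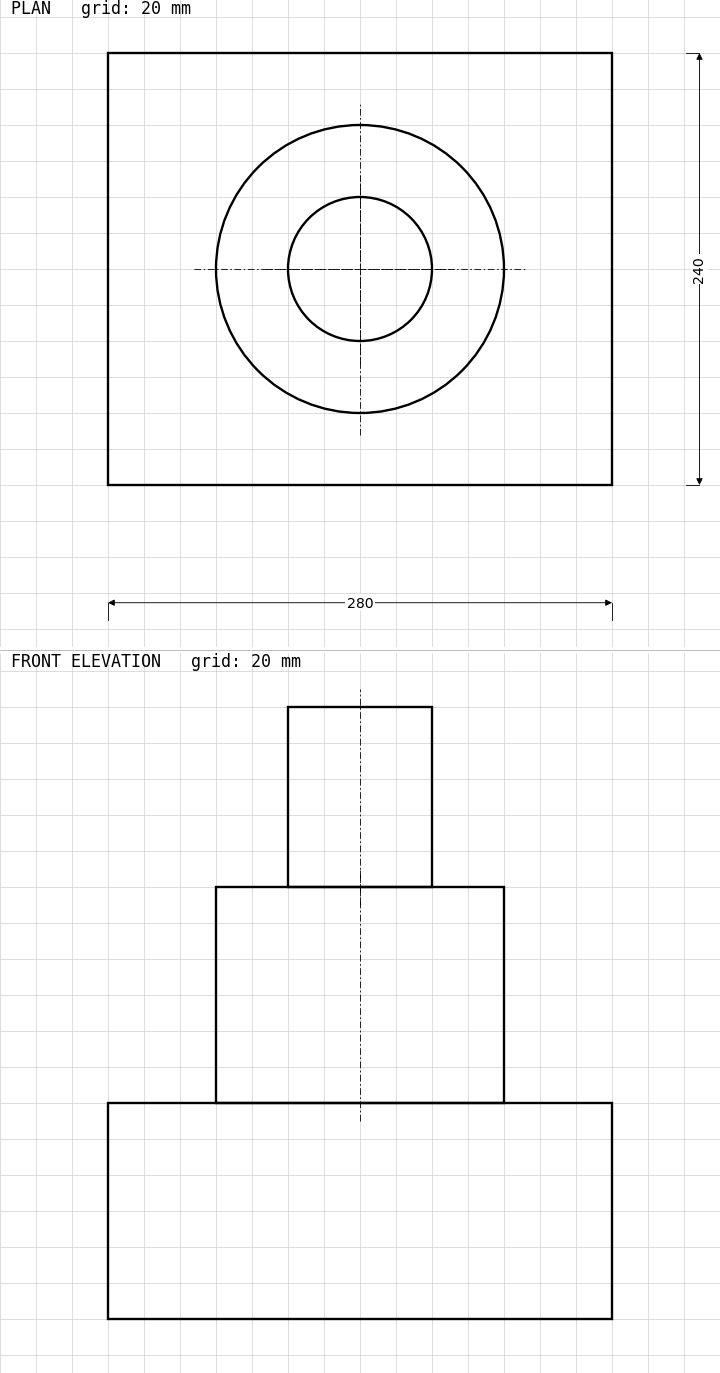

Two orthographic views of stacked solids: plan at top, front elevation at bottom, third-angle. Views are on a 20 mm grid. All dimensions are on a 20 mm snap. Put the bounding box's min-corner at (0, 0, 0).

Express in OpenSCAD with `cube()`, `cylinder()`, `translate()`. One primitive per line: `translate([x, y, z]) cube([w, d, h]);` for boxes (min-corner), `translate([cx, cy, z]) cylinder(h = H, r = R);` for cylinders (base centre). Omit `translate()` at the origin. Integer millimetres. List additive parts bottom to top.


cube([280, 240, 120]);
translate([140, 120, 120]) cylinder(h = 120, r = 80);
translate([140, 120, 240]) cylinder(h = 100, r = 40);
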